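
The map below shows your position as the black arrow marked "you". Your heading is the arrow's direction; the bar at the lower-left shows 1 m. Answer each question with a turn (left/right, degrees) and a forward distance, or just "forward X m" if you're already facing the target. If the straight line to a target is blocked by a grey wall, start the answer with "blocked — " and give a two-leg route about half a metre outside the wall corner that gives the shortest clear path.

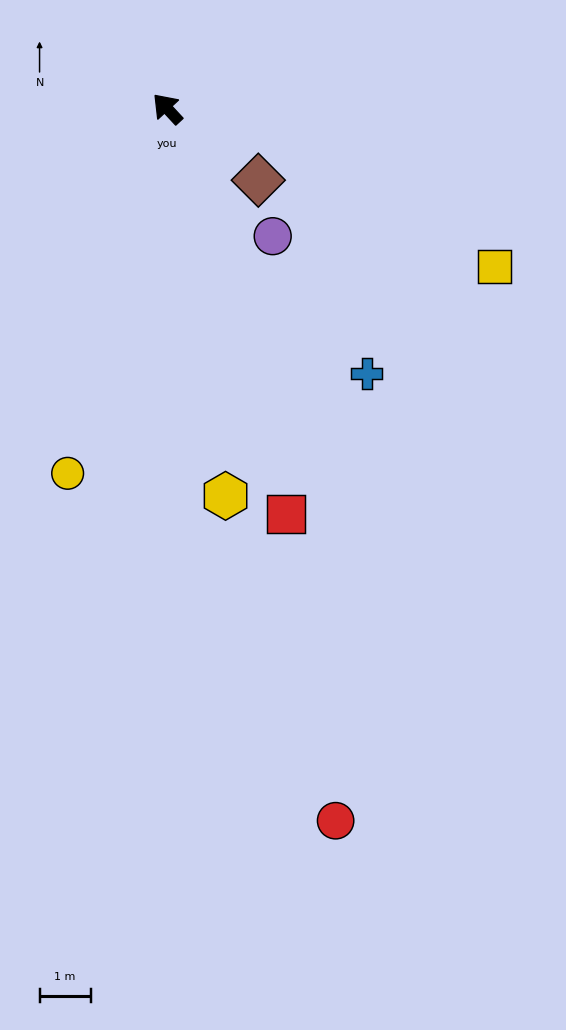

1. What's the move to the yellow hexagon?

turn left 146°, forward 7.7 m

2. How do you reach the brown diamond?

turn right 171°, forward 2.3 m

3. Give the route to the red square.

turn left 154°, forward 8.3 m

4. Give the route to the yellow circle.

turn left 122°, forward 7.4 m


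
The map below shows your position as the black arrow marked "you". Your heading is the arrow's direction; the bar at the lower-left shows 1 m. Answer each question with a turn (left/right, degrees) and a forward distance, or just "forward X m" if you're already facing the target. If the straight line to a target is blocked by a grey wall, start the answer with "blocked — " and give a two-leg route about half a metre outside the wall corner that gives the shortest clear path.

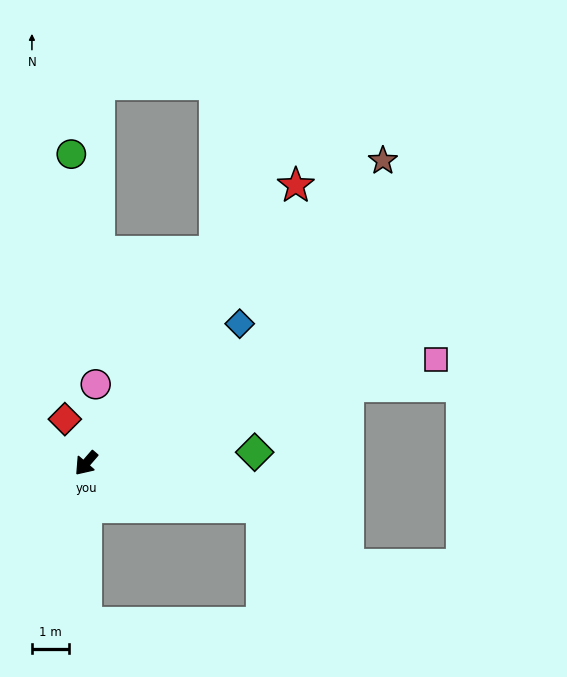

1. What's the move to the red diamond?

turn right 113°, forward 1.3 m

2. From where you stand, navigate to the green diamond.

turn left 135°, forward 4.5 m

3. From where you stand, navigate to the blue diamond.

turn left 173°, forward 5.5 m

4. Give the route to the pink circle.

turn right 146°, forward 2.1 m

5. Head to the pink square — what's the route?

turn left 147°, forward 9.7 m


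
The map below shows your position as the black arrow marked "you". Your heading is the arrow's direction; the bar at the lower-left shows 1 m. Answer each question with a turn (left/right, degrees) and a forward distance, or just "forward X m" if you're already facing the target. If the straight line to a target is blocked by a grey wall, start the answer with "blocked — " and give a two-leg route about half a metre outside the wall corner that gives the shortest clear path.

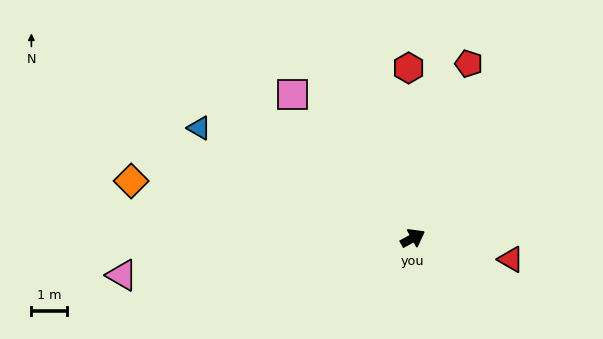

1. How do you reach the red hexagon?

turn left 63°, forward 4.8 m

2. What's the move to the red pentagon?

turn left 43°, forward 5.2 m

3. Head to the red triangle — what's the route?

turn right 41°, forward 2.8 m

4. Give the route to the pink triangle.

turn left 158°, forward 8.3 m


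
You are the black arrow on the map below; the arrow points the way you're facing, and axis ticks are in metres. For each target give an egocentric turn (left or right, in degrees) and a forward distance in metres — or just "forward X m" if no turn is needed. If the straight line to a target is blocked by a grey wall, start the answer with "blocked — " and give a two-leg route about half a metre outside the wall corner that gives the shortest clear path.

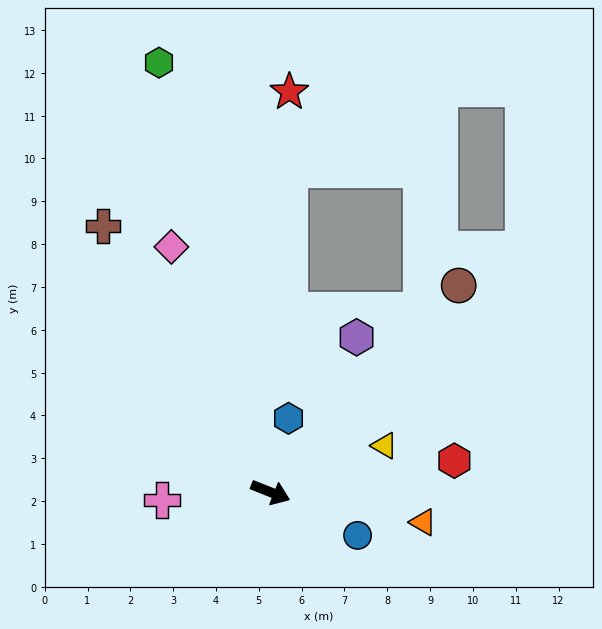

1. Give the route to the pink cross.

turn right 154°, forward 2.5 m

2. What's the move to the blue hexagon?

turn left 98°, forward 1.8 m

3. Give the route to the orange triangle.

turn left 11°, forward 3.6 m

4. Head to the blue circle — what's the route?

turn right 5°, forward 2.3 m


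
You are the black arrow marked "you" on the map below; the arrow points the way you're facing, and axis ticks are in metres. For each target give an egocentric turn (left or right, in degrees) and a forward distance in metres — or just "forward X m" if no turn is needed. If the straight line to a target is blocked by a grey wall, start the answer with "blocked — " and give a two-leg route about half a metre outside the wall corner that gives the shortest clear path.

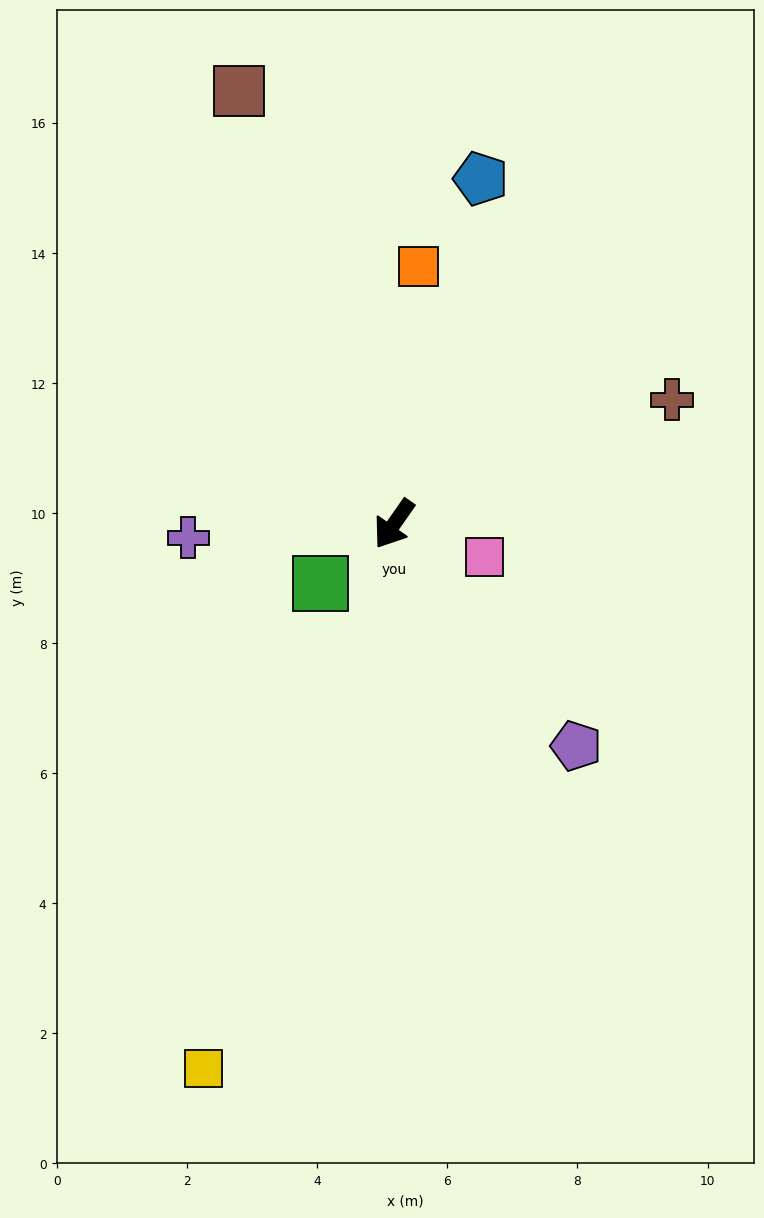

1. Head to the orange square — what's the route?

turn right 150°, forward 4.0 m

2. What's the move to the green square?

turn right 16°, forward 1.5 m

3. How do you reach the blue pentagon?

turn right 159°, forward 5.5 m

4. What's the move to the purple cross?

turn right 51°, forward 3.2 m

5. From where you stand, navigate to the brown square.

turn right 125°, forward 7.1 m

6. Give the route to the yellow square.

turn left 16°, forward 8.9 m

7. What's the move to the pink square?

turn left 105°, forward 1.5 m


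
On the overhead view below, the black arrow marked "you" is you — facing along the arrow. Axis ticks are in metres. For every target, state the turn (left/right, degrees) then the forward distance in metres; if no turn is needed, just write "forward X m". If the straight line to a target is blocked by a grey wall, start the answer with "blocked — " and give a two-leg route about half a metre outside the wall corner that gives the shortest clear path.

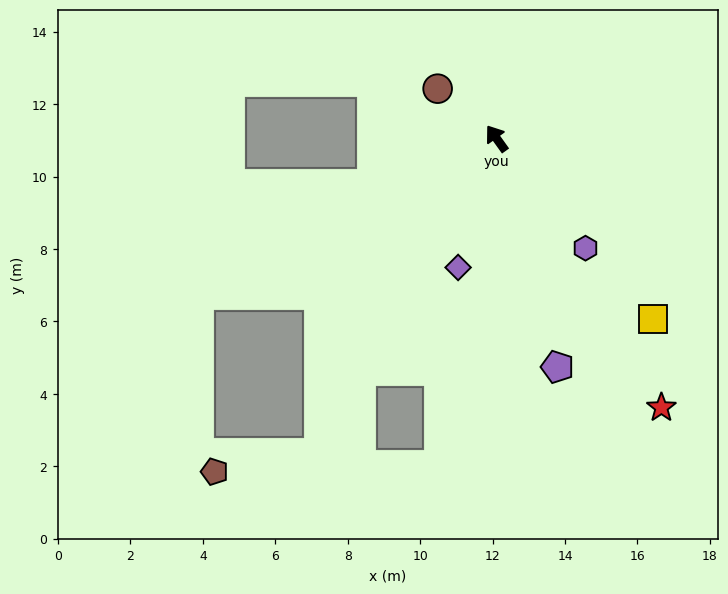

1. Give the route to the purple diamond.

turn left 128°, forward 3.7 m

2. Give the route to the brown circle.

turn left 14°, forward 2.1 m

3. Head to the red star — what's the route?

turn left 176°, forward 8.7 m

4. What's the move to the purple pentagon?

turn left 159°, forward 6.5 m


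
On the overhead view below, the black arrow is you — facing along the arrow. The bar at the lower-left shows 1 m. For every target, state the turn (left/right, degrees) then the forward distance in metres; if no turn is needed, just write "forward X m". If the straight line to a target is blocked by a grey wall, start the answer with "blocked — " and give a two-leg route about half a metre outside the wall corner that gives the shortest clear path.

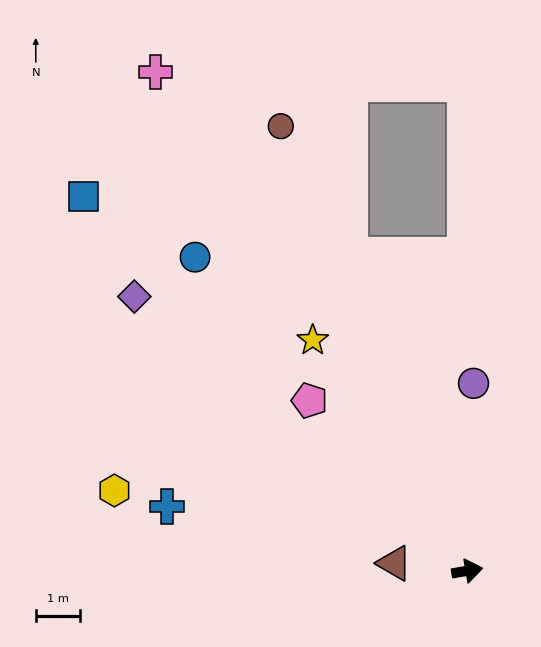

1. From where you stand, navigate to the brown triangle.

turn left 164°, forward 1.7 m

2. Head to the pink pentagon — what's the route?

turn left 123°, forward 5.2 m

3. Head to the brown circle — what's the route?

turn left 103°, forward 10.9 m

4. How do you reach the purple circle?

turn left 78°, forward 4.2 m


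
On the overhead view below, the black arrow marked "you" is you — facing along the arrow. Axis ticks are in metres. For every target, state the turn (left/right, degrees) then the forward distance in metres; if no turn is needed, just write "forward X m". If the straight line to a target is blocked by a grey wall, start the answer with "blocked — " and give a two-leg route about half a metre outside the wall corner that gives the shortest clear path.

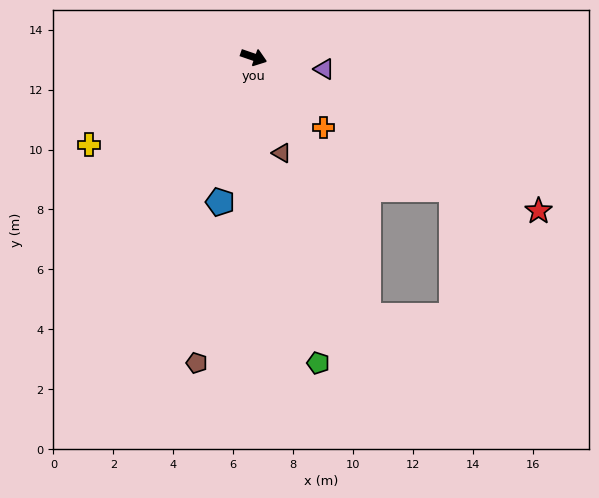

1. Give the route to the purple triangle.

turn left 9°, forward 2.4 m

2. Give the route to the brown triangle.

turn right 55°, forward 3.3 m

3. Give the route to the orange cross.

turn right 26°, forward 3.3 m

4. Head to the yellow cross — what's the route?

turn right 133°, forward 6.2 m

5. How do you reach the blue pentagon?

turn right 84°, forward 5.0 m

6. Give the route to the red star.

turn right 9°, forward 10.8 m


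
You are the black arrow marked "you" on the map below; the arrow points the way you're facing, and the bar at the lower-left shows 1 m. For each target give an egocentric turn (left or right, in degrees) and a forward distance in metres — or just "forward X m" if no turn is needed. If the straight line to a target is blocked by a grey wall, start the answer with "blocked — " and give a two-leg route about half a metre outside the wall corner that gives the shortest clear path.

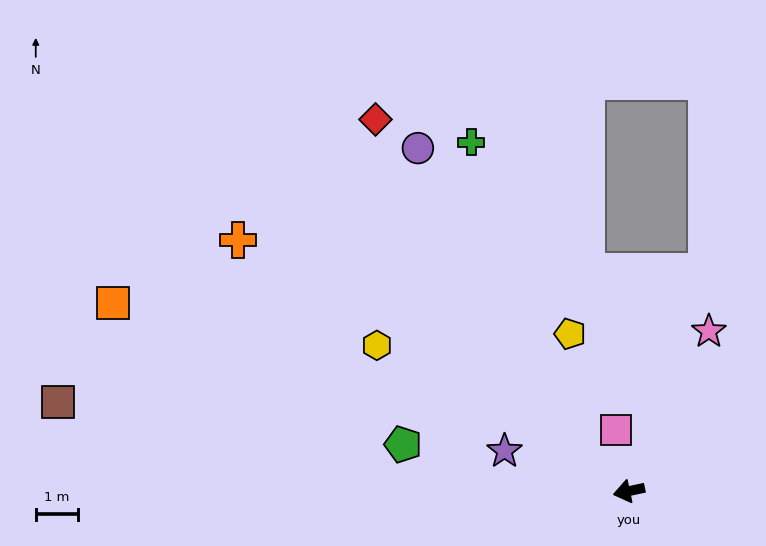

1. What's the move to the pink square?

turn right 90°, forward 1.5 m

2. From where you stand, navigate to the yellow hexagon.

turn right 42°, forward 6.9 m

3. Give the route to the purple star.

turn right 30°, forward 3.1 m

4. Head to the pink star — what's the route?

turn right 129°, forward 4.2 m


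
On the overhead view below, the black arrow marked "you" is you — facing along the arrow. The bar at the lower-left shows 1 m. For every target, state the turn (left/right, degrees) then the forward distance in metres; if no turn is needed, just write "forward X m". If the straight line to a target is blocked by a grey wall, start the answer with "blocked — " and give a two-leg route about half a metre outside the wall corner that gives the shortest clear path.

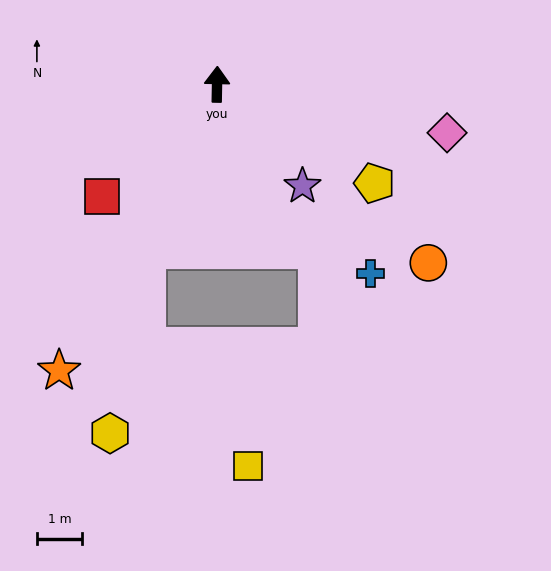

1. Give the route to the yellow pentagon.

turn right 121°, forward 4.1 m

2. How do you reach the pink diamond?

turn right 101°, forward 5.2 m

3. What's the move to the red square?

turn left 135°, forward 3.6 m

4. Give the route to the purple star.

turn right 139°, forward 2.9 m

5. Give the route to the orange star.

turn left 152°, forward 7.3 m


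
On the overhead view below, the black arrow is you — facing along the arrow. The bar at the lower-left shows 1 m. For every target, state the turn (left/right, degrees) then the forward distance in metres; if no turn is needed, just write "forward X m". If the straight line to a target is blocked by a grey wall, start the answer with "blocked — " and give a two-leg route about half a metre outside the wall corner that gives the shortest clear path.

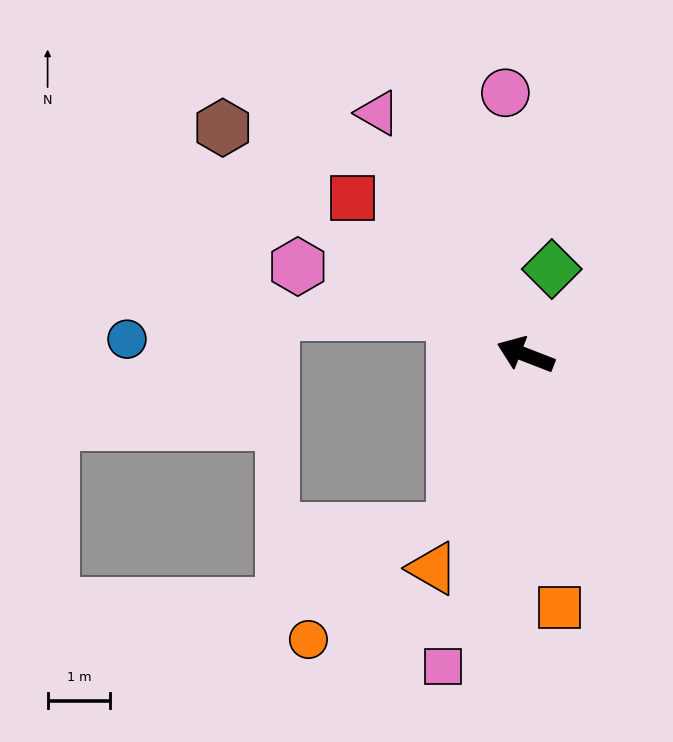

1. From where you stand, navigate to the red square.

turn right 21°, forward 3.7 m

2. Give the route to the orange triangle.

turn left 88°, forward 3.7 m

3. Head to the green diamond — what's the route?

turn right 86°, forward 1.4 m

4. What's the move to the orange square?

turn left 119°, forward 4.1 m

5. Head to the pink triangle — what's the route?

turn right 37°, forward 4.5 m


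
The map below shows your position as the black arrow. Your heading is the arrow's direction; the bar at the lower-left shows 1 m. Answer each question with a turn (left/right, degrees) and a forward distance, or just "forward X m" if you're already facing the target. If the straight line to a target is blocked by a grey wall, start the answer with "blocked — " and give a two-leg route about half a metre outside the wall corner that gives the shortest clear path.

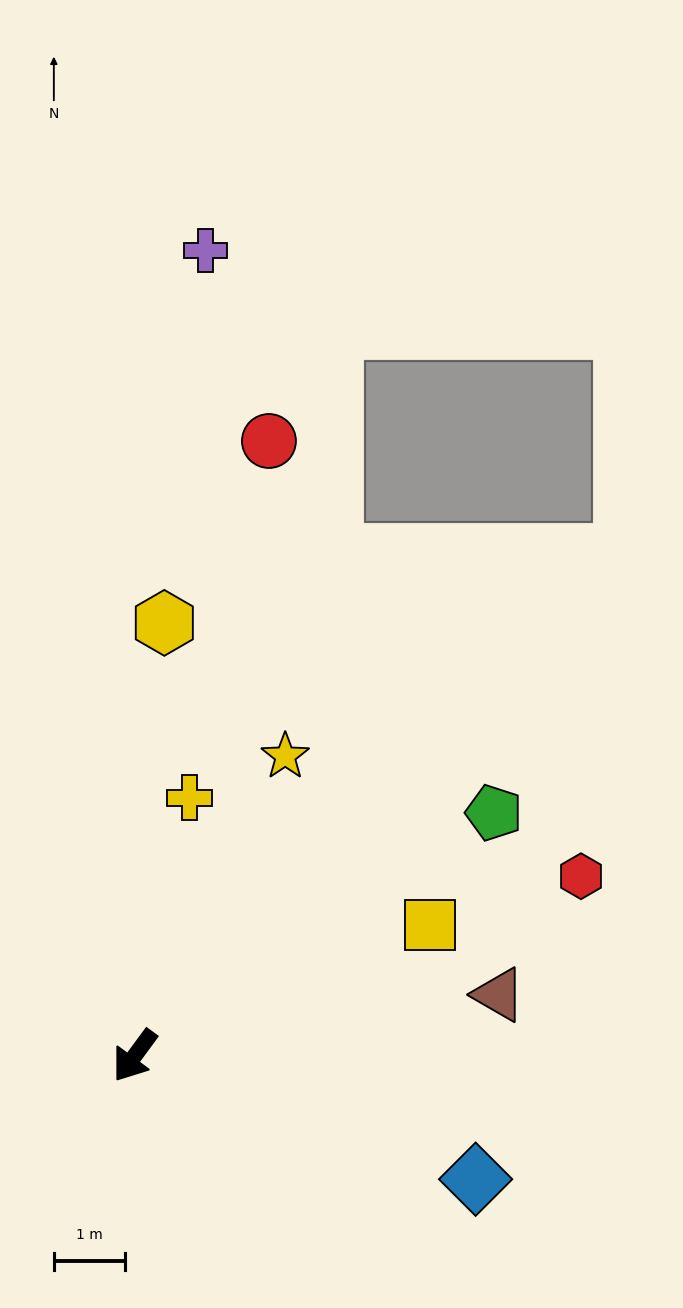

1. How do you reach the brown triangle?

turn left 136°, forward 5.2 m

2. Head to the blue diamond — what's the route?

turn left 106°, forward 5.1 m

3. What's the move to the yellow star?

turn right 170°, forward 4.7 m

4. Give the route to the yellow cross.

turn right 156°, forward 3.7 m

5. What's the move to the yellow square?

turn left 150°, forward 4.5 m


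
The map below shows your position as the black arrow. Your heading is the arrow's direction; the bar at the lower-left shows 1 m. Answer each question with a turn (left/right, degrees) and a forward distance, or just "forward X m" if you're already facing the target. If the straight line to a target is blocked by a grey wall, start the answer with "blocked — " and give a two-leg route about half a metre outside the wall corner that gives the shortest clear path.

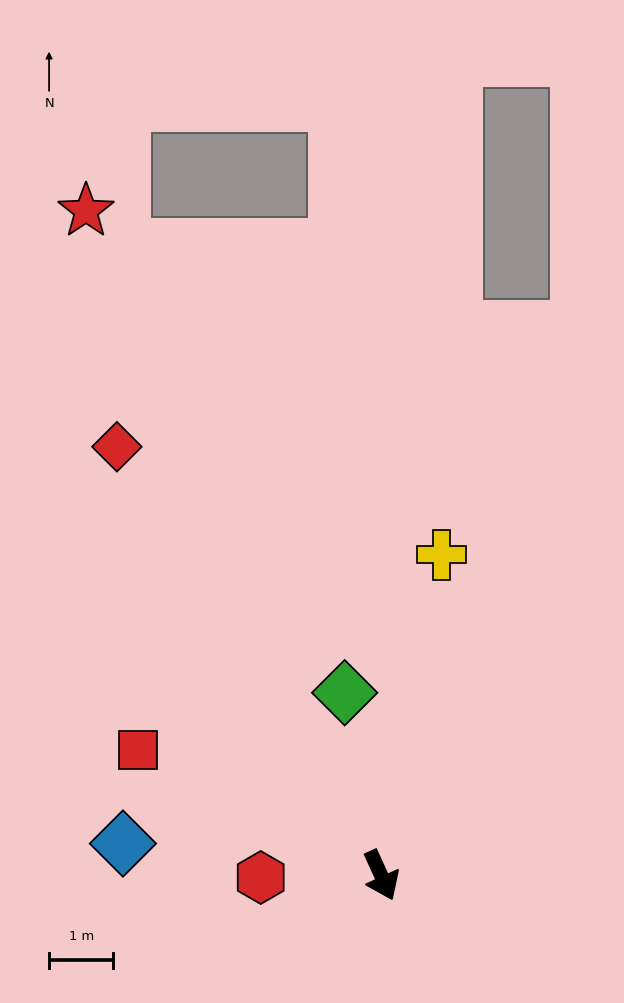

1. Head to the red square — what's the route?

turn right 142°, forward 4.2 m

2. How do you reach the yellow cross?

turn left 145°, forward 5.1 m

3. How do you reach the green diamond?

turn left 167°, forward 2.9 m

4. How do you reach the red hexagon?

turn right 114°, forward 1.9 m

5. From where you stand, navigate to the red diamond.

turn right 173°, forward 7.8 m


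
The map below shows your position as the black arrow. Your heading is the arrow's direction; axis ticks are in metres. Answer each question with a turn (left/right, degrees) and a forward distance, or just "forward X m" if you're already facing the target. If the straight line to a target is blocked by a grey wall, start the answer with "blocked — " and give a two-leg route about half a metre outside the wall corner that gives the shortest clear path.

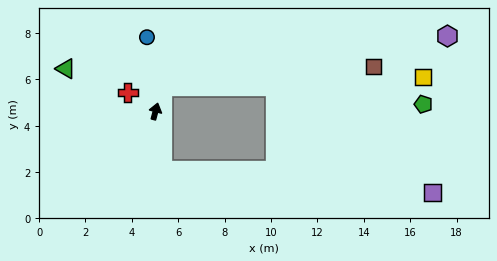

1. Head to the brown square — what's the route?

blocked — forward 1.1 m, then turn right 70°, forward 9.1 m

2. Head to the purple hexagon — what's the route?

blocked — forward 1.1 m, then turn right 65°, forward 12.5 m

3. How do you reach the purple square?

blocked — turn right 158°, forward 2.6 m, then turn left 78°, forward 11.7 m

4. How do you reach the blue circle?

turn left 21°, forward 3.2 m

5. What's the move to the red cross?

turn left 71°, forward 1.4 m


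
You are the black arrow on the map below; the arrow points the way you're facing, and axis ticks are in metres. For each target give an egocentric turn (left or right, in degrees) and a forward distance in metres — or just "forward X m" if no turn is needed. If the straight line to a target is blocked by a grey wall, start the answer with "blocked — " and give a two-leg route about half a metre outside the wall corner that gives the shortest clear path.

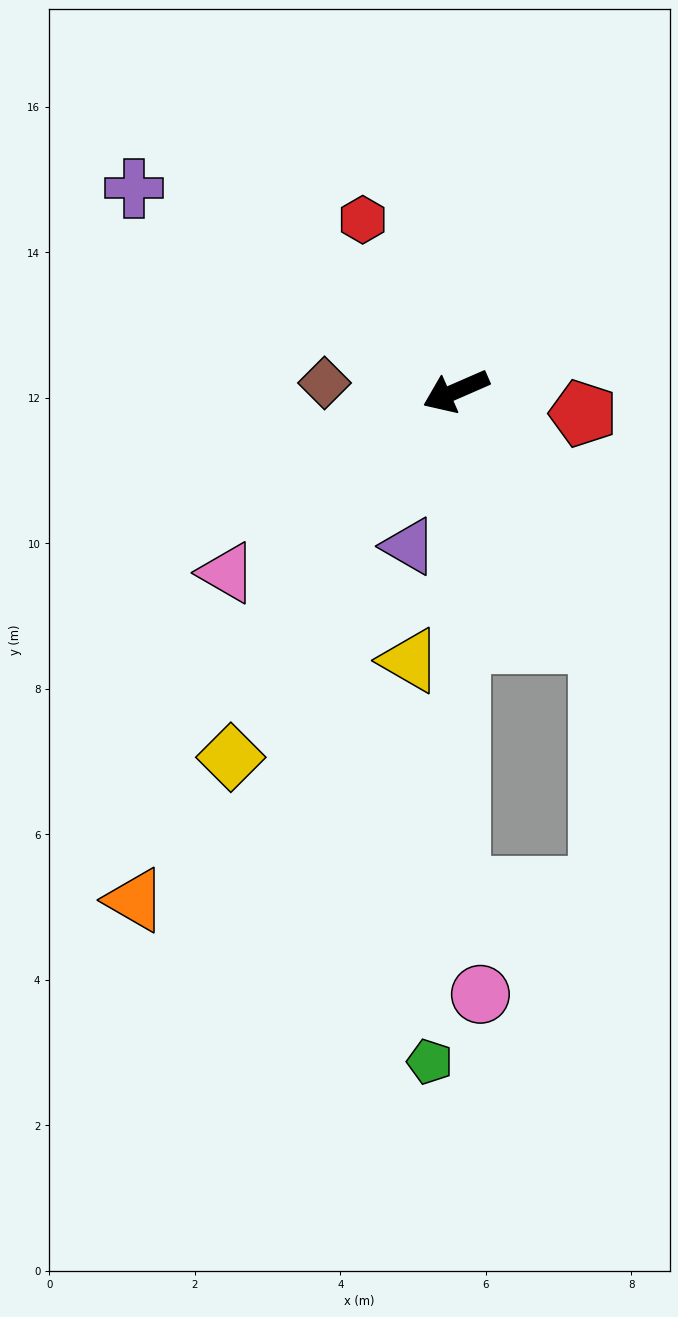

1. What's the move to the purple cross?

turn right 56°, forward 5.2 m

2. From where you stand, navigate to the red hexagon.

turn right 85°, forward 2.7 m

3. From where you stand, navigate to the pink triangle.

turn left 15°, forward 4.0 m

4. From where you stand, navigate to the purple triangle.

turn left 50°, forward 2.2 m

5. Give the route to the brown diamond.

turn right 27°, forward 1.8 m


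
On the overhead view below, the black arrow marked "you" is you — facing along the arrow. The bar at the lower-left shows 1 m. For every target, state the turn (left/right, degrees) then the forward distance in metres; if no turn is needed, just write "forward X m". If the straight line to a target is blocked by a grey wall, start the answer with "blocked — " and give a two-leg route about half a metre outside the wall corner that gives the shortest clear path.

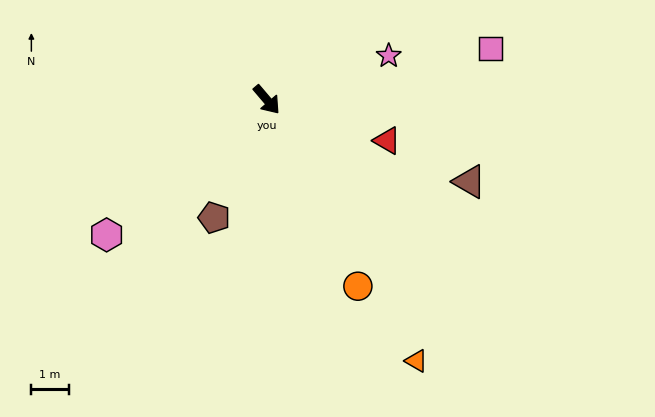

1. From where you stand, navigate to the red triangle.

turn left 31°, forward 3.4 m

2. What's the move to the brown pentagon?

turn right 64°, forward 3.5 m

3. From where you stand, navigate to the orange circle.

turn right 14°, forward 5.5 m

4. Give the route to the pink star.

turn left 69°, forward 3.5 m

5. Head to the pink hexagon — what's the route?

turn right 90°, forward 5.6 m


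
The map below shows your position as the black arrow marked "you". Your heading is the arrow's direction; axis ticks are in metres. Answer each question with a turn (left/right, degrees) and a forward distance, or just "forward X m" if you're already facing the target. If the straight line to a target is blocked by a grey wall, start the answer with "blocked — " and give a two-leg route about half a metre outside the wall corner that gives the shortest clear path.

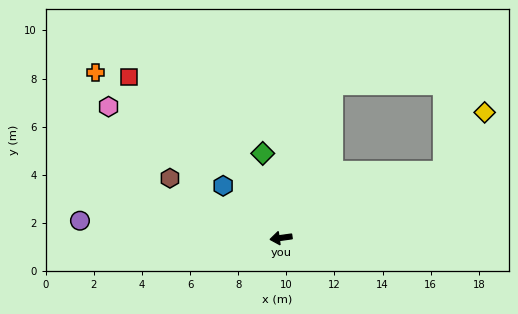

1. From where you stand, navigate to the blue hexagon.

turn right 50°, forward 3.2 m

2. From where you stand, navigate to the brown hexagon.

turn right 36°, forward 5.2 m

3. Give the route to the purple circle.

turn right 13°, forward 8.4 m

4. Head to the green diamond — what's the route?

turn right 86°, forward 3.6 m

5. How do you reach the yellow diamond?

blocked — turn right 166°, forward 7.3 m, then turn left 33°, forward 3.0 m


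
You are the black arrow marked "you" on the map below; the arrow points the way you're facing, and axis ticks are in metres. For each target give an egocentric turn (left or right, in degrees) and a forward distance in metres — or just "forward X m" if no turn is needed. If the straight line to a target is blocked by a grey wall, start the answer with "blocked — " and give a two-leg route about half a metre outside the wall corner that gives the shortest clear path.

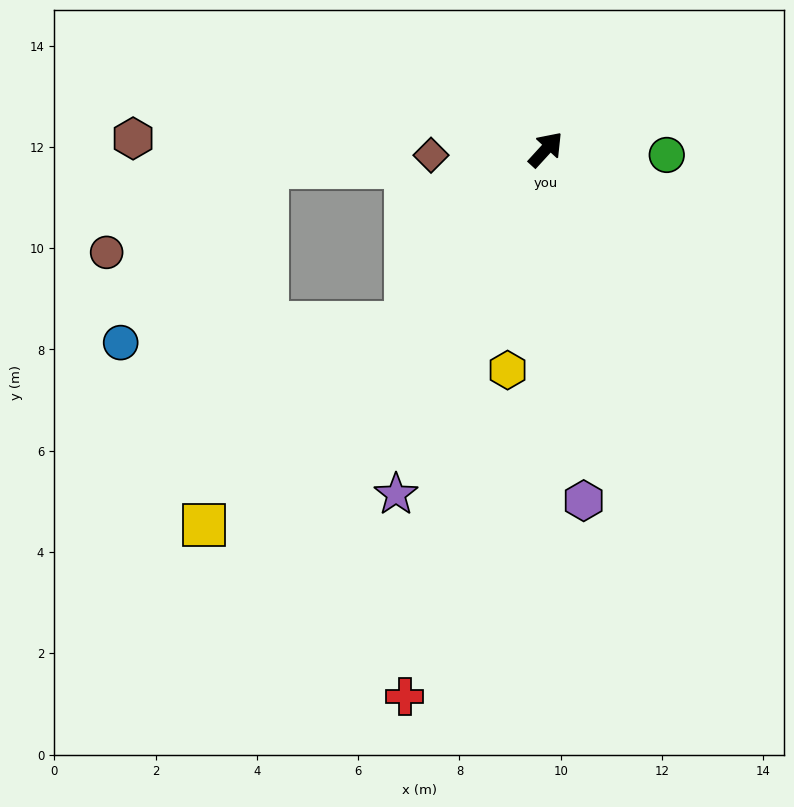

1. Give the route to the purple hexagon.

turn right 131°, forward 7.0 m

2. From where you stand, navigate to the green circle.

turn right 50°, forward 2.4 m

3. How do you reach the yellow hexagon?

turn right 147°, forward 4.4 m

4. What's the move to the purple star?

turn right 161°, forward 7.4 m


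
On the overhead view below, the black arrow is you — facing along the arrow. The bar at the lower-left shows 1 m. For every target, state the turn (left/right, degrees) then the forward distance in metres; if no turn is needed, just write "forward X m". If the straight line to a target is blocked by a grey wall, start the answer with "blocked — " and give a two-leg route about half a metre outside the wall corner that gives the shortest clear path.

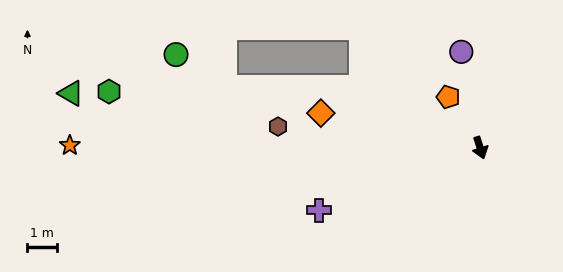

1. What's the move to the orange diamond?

turn right 120°, forward 5.6 m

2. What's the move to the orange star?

turn right 108°, forward 14.0 m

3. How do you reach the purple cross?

turn right 86°, forward 5.9 m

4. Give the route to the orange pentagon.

turn right 166°, forward 2.1 m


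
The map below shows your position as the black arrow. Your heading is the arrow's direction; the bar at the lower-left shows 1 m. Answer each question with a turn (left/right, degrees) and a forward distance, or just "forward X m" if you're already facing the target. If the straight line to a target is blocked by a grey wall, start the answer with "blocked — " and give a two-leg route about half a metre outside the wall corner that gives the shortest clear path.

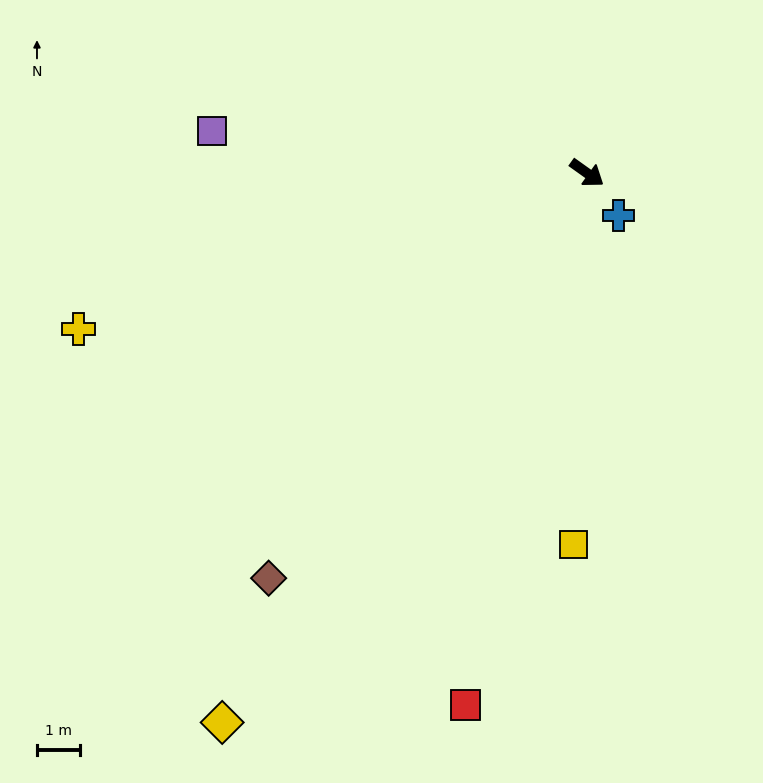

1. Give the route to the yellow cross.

turn right 127°, forward 12.4 m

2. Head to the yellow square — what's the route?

turn right 57°, forward 8.7 m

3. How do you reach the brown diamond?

turn right 93°, forward 12.0 m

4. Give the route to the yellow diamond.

turn right 88°, forward 15.3 m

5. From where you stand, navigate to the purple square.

turn right 151°, forward 8.8 m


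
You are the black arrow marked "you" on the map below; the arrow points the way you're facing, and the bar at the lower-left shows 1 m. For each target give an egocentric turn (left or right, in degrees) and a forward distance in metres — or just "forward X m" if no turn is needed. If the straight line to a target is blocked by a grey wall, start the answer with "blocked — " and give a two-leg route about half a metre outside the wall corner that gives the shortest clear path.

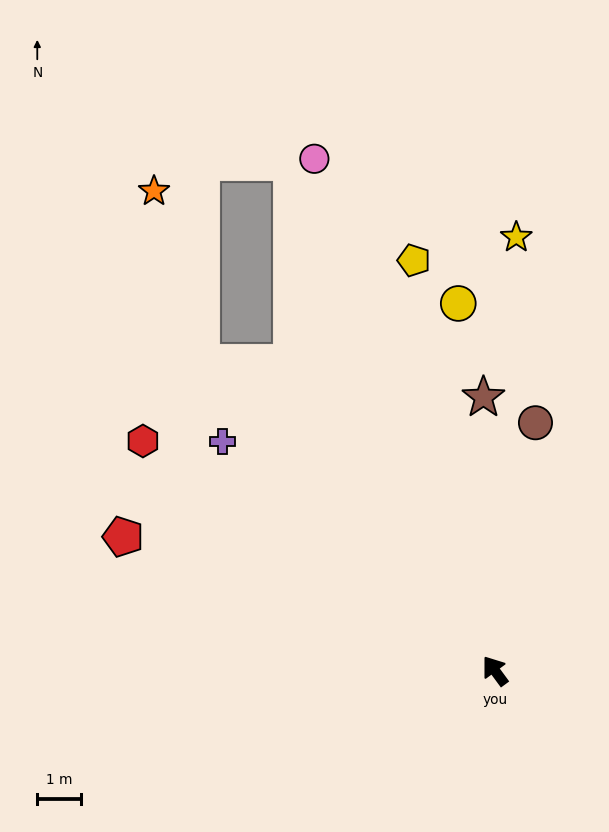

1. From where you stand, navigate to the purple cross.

turn left 14°, forward 8.1 m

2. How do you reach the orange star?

blocked — turn left 7°, forward 9.7 m, then turn right 28°, forward 4.0 m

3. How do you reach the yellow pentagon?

turn right 25°, forward 9.5 m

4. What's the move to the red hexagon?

turn left 21°, forward 9.6 m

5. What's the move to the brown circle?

turn right 46°, forward 5.7 m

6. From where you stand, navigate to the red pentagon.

turn left 34°, forward 9.0 m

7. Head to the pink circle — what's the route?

turn right 17°, forward 12.3 m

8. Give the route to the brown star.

turn right 34°, forward 6.2 m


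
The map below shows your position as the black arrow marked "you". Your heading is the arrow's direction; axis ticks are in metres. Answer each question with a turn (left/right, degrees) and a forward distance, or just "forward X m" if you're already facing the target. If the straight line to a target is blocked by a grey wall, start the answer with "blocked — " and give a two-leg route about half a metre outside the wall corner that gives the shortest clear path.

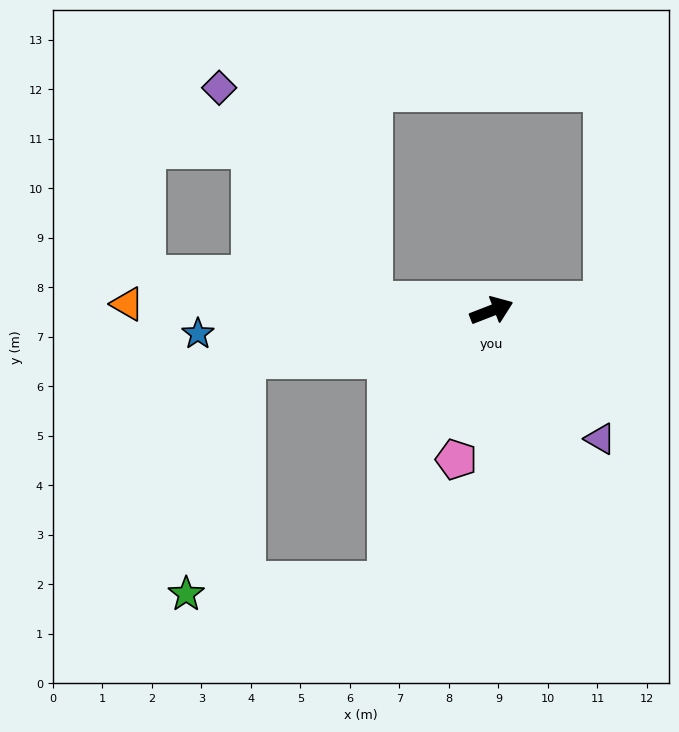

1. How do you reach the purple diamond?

blocked — turn left 155°, forward 2.4 m, then turn right 51°, forward 5.3 m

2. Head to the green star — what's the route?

blocked — turn left 169°, forward 5.1 m, then turn left 66°, forward 4.9 m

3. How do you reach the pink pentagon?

turn right 125°, forward 3.1 m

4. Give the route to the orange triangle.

turn left 158°, forward 7.4 m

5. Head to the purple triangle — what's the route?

turn right 71°, forward 3.4 m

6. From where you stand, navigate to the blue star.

turn left 163°, forward 5.9 m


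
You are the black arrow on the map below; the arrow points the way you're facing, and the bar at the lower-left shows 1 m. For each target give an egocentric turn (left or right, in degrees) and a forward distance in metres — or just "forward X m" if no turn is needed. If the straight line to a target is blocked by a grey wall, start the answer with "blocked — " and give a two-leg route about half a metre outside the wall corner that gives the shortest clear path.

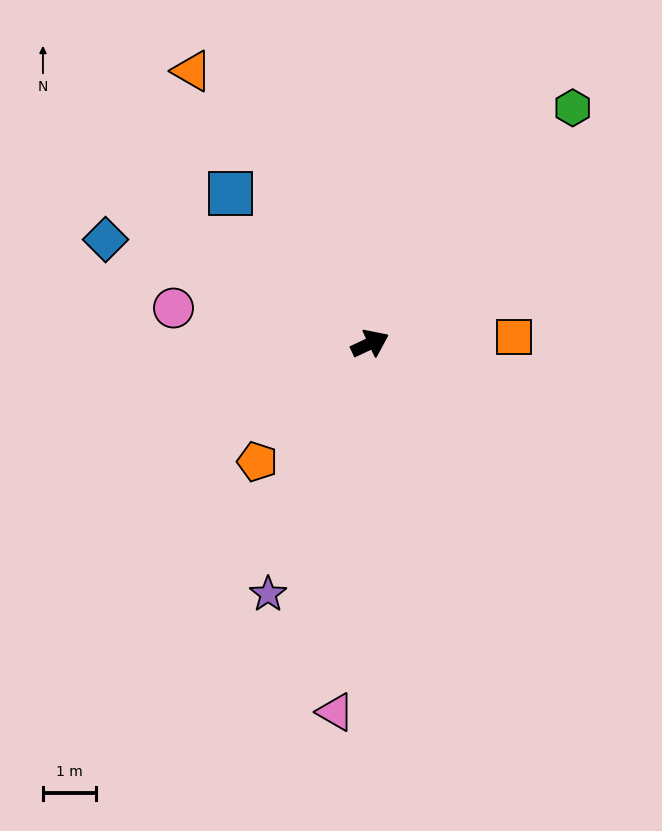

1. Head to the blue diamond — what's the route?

turn left 133°, forward 5.3 m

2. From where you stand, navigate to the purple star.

turn right 137°, forward 5.1 m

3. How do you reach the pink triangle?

turn right 121°, forward 7.0 m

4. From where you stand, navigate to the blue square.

turn left 108°, forward 3.9 m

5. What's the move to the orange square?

turn right 23°, forward 2.7 m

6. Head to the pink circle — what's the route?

turn left 145°, forward 3.8 m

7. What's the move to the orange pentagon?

turn right 159°, forward 3.1 m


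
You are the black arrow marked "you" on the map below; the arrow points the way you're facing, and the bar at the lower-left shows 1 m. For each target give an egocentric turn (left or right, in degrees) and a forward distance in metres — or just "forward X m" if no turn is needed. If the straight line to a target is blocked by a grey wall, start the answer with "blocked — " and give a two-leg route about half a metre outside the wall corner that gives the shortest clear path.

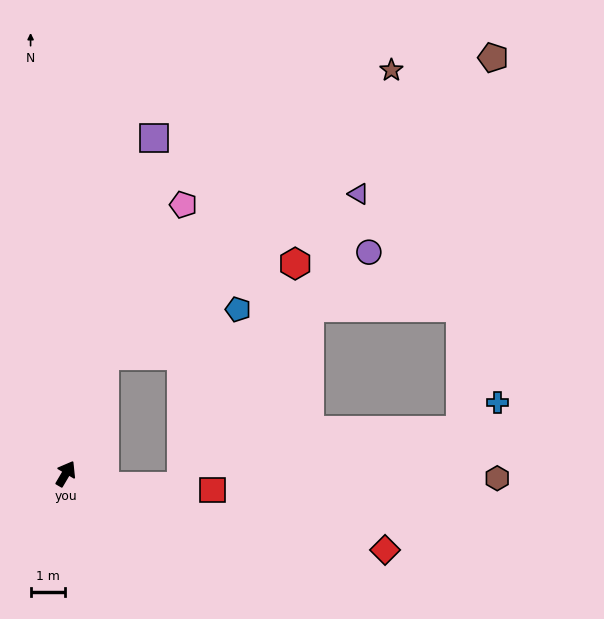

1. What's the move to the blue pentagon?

blocked — turn left 12°, forward 3.6 m, then turn right 52°, forward 4.1 m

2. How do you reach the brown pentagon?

blocked — turn left 12°, forward 3.6 m, then turn right 34°, forward 14.2 m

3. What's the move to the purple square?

turn left 16°, forward 10.1 m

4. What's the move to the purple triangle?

blocked — turn left 12°, forward 3.6 m, then turn right 39°, forward 8.7 m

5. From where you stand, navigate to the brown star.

blocked — turn left 12°, forward 3.6 m, then turn right 27°, forward 11.7 m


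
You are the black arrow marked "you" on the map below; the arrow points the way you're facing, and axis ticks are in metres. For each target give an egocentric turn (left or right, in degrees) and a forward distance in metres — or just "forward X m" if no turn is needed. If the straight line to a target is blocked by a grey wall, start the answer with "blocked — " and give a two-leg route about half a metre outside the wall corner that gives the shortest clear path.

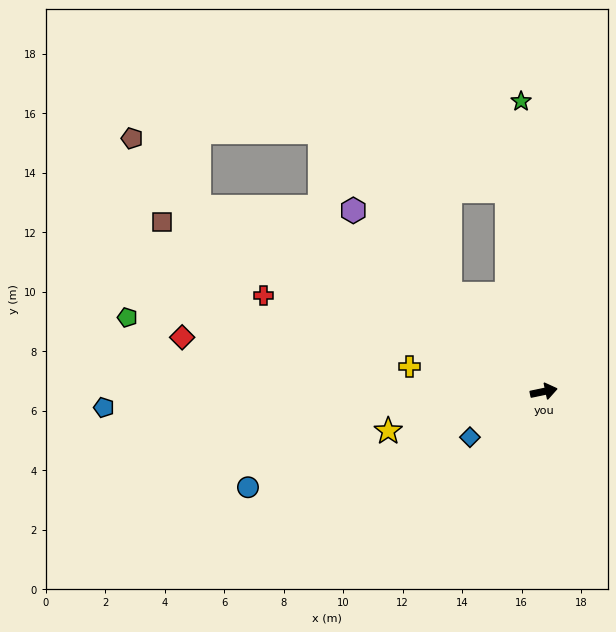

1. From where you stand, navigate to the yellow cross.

turn left 158°, forward 4.6 m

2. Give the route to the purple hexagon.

turn left 125°, forward 8.8 m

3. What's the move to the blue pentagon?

turn left 170°, forward 14.8 m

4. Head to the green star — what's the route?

turn left 83°, forward 9.8 m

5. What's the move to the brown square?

turn left 144°, forward 14.0 m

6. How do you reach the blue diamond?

turn right 160°, forward 2.9 m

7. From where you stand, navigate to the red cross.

turn left 149°, forward 10.0 m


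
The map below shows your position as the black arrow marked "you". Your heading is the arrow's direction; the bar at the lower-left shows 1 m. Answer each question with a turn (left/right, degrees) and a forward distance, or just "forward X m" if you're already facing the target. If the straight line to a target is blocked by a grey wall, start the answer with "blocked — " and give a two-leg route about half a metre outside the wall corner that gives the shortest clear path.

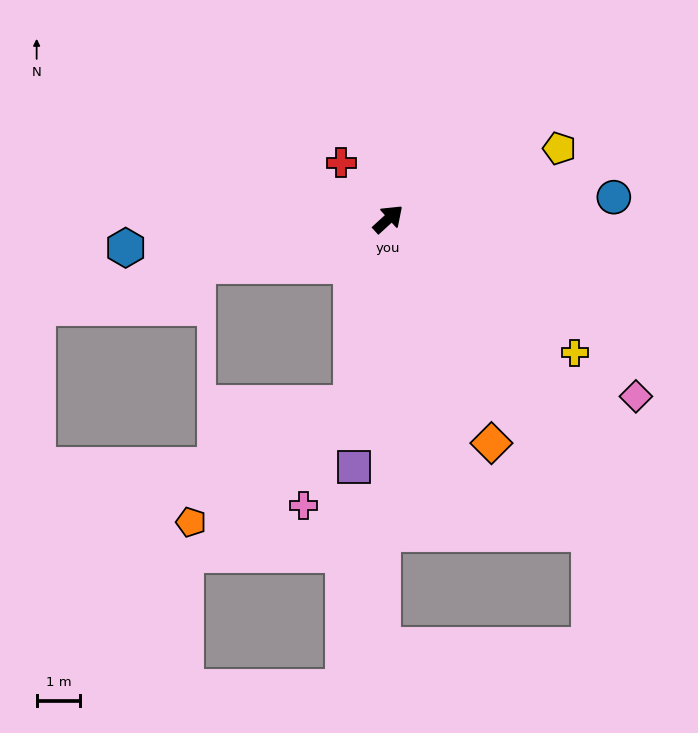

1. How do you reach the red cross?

turn left 88°, forward 1.7 m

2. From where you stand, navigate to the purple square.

turn right 140°, forward 5.8 m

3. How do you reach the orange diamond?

turn right 108°, forward 5.7 m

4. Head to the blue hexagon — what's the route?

turn left 144°, forward 6.1 m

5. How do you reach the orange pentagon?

blocked — turn right 143°, forward 4.3 m, then turn right 43°, forward 4.6 m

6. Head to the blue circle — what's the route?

turn right 37°, forward 5.2 m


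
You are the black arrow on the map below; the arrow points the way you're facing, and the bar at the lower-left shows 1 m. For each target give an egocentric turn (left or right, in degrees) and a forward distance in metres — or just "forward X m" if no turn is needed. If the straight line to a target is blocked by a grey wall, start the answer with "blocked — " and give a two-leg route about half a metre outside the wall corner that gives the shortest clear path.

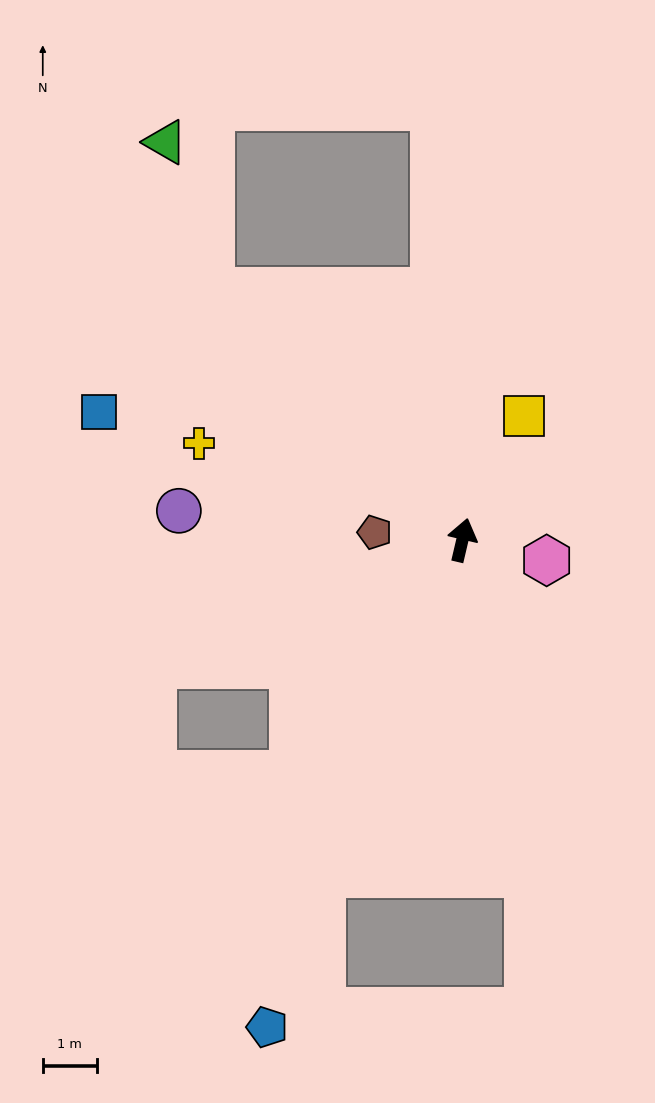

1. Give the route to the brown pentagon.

turn left 98°, forward 1.6 m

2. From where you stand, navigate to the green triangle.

blocked — turn left 58°, forward 6.5 m, then turn right 27°, forward 2.9 m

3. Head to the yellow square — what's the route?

turn right 13°, forward 2.6 m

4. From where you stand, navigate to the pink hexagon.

turn right 90°, forward 1.6 m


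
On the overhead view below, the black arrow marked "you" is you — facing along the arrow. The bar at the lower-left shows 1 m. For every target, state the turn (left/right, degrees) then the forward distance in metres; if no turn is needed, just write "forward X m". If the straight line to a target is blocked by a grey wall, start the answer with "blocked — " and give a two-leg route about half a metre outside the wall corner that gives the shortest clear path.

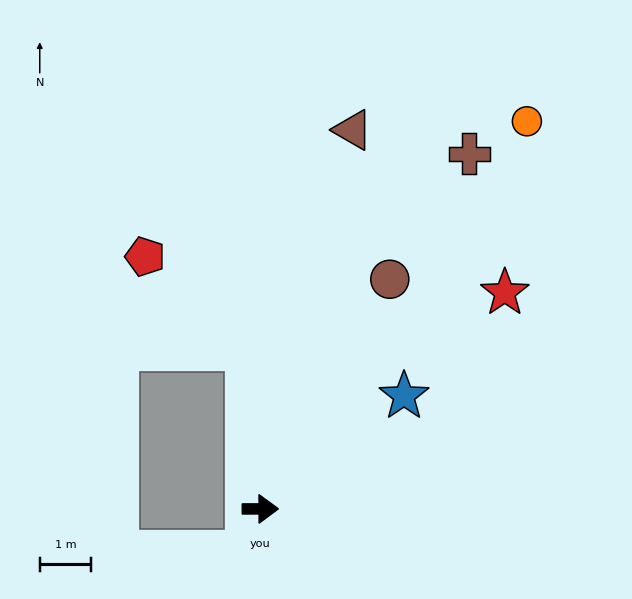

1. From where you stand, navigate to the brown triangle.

turn left 76°, forward 7.6 m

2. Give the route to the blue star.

turn left 38°, forward 3.6 m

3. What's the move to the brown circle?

turn left 60°, forward 5.1 m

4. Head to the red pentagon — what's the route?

blocked — turn left 95°, forward 3.1 m, then turn left 43°, forward 2.7 m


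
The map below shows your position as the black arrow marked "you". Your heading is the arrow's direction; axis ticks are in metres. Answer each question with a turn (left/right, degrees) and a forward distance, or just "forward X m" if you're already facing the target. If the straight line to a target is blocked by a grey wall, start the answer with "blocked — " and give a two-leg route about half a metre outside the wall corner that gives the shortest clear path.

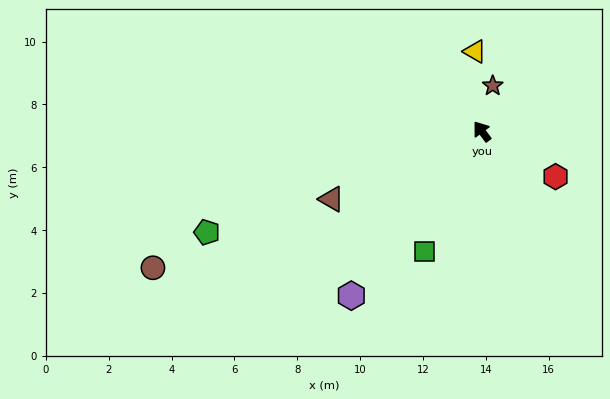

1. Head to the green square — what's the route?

turn left 118°, forward 4.2 m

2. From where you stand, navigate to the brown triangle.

turn left 78°, forward 5.2 m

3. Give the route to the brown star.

turn right 50°, forward 1.5 m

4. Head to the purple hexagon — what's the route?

turn left 105°, forward 6.7 m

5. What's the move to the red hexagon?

turn right 158°, forward 2.8 m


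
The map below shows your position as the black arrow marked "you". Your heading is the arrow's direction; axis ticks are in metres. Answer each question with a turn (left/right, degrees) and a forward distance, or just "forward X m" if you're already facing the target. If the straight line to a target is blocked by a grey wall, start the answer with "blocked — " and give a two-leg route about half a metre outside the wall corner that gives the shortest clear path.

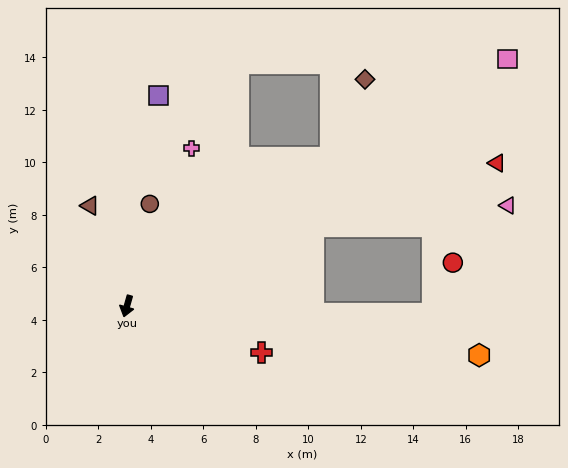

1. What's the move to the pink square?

turn left 139°, forward 17.3 m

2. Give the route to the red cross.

turn left 87°, forward 5.4 m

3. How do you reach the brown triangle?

turn right 144°, forward 4.1 m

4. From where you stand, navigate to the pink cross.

turn left 174°, forward 6.5 m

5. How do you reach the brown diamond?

blocked — turn left 142°, forward 9.6 m, then turn left 30°, forward 3.3 m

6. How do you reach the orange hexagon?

turn left 98°, forward 13.6 m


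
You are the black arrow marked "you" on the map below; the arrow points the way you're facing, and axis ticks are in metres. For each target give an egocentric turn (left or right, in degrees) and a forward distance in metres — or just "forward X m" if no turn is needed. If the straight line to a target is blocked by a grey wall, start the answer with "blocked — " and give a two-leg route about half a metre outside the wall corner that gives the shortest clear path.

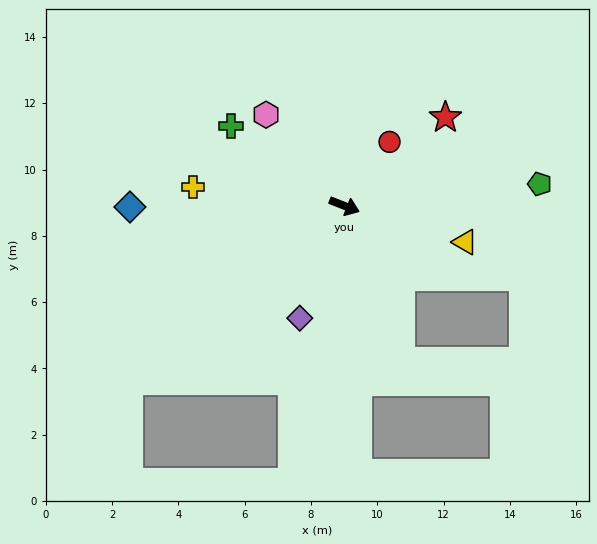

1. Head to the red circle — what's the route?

turn left 76°, forward 2.4 m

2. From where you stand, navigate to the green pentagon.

turn left 28°, forward 5.9 m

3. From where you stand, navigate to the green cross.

turn left 166°, forward 4.2 m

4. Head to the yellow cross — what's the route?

turn right 166°, forward 4.6 m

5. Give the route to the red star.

turn left 63°, forward 4.0 m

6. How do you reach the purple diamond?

turn right 90°, forward 3.6 m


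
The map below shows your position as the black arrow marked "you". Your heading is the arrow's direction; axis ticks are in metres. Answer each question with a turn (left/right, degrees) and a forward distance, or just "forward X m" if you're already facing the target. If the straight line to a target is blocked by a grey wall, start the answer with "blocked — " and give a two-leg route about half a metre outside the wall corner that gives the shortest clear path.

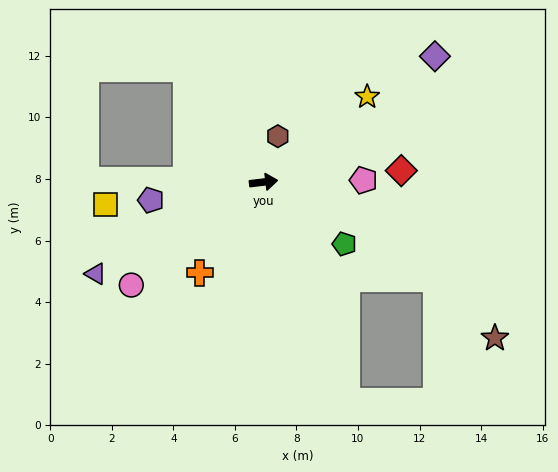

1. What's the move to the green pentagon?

turn right 44°, forward 3.3 m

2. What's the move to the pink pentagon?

turn right 6°, forward 3.2 m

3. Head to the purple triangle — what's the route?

turn right 158°, forward 6.2 m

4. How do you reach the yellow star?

turn left 33°, forward 4.4 m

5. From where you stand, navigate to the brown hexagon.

turn left 66°, forward 1.6 m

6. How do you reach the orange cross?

turn right 132°, forward 3.6 m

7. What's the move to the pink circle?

turn right 149°, forward 5.4 m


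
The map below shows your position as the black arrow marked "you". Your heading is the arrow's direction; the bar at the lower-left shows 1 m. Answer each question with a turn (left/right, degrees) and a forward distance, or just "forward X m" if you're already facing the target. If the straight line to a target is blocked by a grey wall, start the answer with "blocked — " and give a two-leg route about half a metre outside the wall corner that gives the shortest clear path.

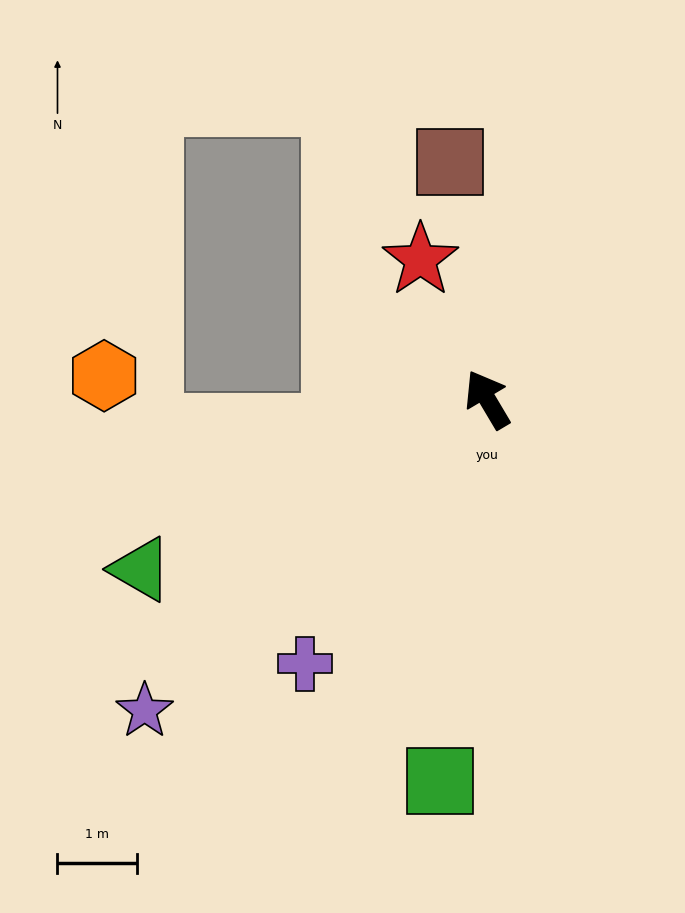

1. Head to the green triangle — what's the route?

turn left 85°, forward 4.9 m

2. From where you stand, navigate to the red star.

turn right 5°, forward 2.0 m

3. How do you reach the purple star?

turn left 102°, forward 5.8 m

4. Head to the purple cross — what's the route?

turn left 115°, forward 4.1 m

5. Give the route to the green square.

turn left 142°, forward 4.9 m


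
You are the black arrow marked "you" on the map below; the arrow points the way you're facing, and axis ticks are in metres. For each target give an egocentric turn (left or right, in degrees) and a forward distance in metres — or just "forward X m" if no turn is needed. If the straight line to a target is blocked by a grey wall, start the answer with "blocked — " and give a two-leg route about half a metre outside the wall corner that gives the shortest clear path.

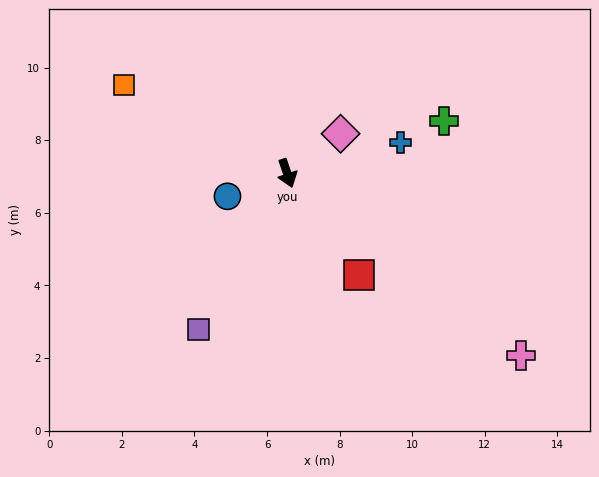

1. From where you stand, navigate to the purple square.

turn right 48°, forward 5.0 m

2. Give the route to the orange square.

turn right 137°, forward 5.1 m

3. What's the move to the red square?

turn left 16°, forward 3.4 m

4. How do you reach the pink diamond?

turn left 108°, forward 1.8 m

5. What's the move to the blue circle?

turn right 88°, forward 1.8 m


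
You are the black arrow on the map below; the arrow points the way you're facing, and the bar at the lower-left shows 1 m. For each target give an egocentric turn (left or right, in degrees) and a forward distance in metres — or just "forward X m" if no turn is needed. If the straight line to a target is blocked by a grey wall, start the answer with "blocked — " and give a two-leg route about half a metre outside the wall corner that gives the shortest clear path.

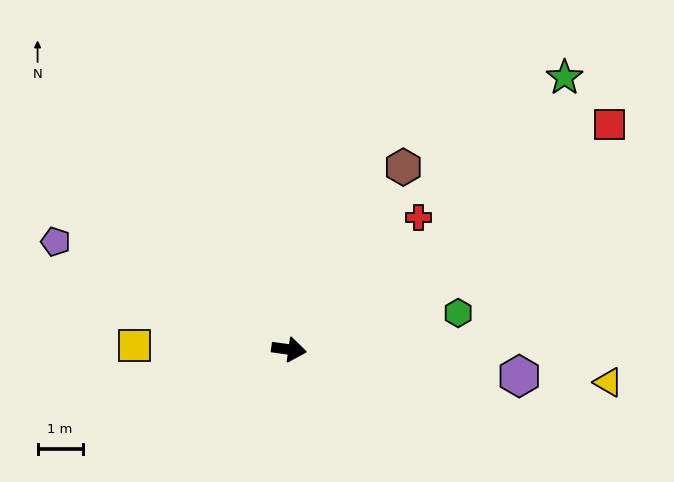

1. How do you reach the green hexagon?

turn left 20°, forward 3.8 m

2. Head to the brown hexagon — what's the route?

turn left 66°, forward 4.8 m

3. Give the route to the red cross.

turn left 53°, forward 4.1 m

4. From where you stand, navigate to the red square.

turn left 43°, forward 8.7 m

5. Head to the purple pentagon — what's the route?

turn left 163°, forward 5.7 m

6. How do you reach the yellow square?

turn right 174°, forward 3.4 m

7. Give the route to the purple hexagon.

forward 5.1 m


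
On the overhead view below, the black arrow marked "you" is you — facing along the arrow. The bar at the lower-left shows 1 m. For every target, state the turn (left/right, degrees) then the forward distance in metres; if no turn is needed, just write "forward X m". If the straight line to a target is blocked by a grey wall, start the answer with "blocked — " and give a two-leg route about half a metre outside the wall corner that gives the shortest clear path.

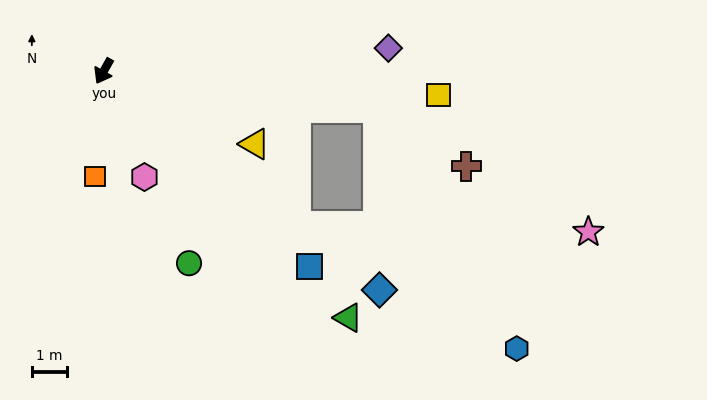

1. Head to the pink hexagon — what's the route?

turn left 50°, forward 3.3 m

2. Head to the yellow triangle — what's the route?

turn left 93°, forward 4.8 m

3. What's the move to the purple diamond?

turn left 124°, forward 8.2 m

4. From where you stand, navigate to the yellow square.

turn left 115°, forward 9.6 m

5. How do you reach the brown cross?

blocked — turn left 112°, forward 7.9 m, then turn right 26°, forward 3.0 m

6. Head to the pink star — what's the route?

blocked — turn left 80°, forward 7.1 m, then turn left 38°, forward 8.4 m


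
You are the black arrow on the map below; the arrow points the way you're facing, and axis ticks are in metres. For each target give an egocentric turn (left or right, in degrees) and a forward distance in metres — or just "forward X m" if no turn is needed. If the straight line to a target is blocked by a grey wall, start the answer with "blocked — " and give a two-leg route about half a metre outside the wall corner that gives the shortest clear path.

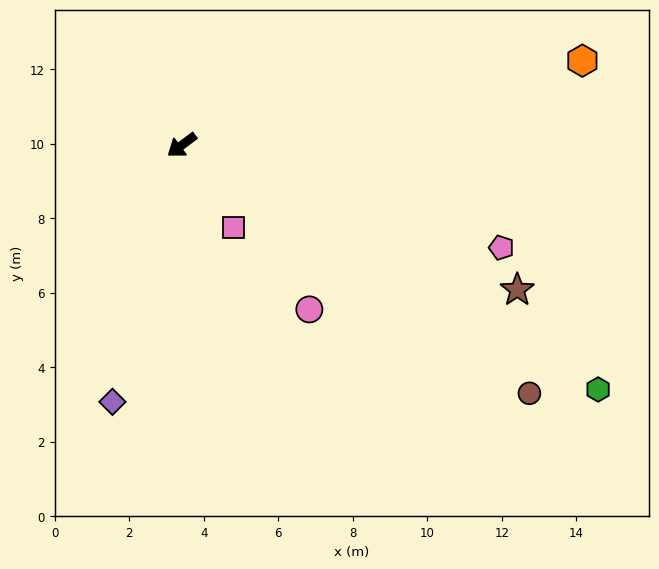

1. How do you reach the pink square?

turn left 86°, forward 2.6 m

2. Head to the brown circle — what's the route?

turn left 108°, forward 11.5 m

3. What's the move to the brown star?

turn left 120°, forward 9.8 m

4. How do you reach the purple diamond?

turn left 38°, forward 7.1 m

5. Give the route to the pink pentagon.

turn left 126°, forward 9.0 m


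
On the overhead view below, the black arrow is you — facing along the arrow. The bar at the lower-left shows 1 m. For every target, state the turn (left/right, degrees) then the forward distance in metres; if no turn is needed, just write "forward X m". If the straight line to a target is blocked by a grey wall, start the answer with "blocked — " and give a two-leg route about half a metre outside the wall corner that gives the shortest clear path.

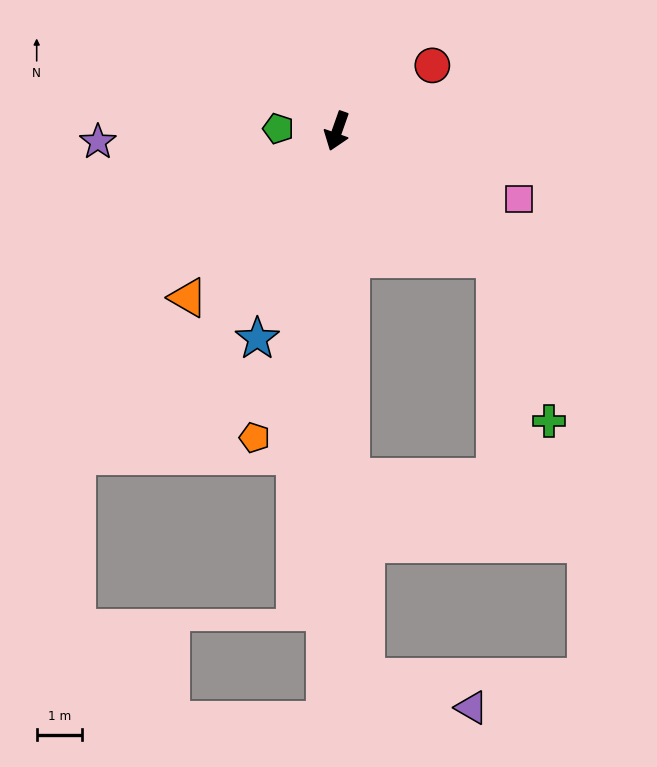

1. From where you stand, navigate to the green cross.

blocked — turn left 70°, forward 4.5 m, then turn right 32°, forward 3.8 m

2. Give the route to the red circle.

turn left 144°, forward 2.6 m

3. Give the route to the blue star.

forward 4.9 m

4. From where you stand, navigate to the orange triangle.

turn right 22°, forward 5.0 m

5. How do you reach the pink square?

turn left 89°, forward 4.3 m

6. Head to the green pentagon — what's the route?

turn right 73°, forward 1.3 m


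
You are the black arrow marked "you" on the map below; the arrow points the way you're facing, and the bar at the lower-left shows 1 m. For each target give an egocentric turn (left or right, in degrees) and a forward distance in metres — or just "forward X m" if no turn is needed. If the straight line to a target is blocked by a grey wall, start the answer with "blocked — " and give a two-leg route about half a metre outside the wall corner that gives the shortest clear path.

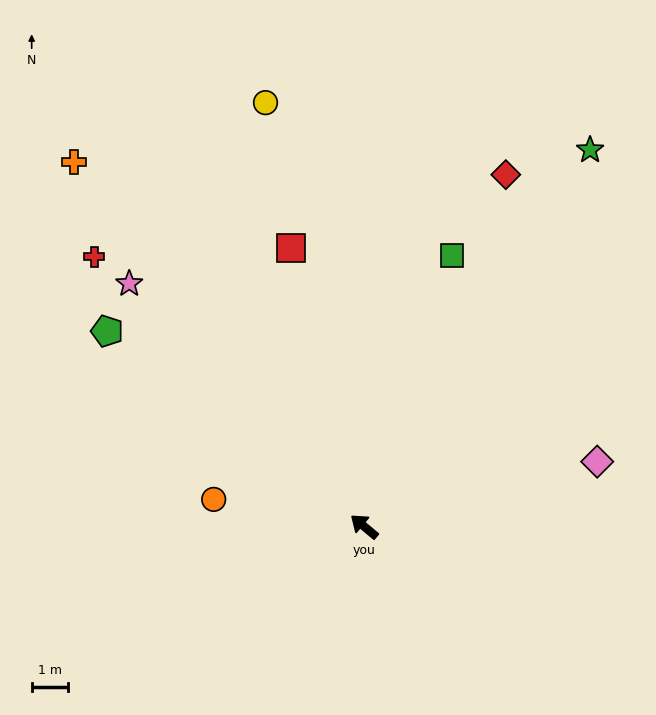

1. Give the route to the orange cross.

turn right 12°, forward 12.9 m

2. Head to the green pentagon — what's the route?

turn left 3°, forward 9.0 m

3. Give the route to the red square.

turn right 35°, forward 8.0 m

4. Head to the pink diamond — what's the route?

turn right 125°, forward 6.7 m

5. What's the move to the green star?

turn right 81°, forward 12.2 m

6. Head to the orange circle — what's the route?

turn left 30°, forward 4.2 m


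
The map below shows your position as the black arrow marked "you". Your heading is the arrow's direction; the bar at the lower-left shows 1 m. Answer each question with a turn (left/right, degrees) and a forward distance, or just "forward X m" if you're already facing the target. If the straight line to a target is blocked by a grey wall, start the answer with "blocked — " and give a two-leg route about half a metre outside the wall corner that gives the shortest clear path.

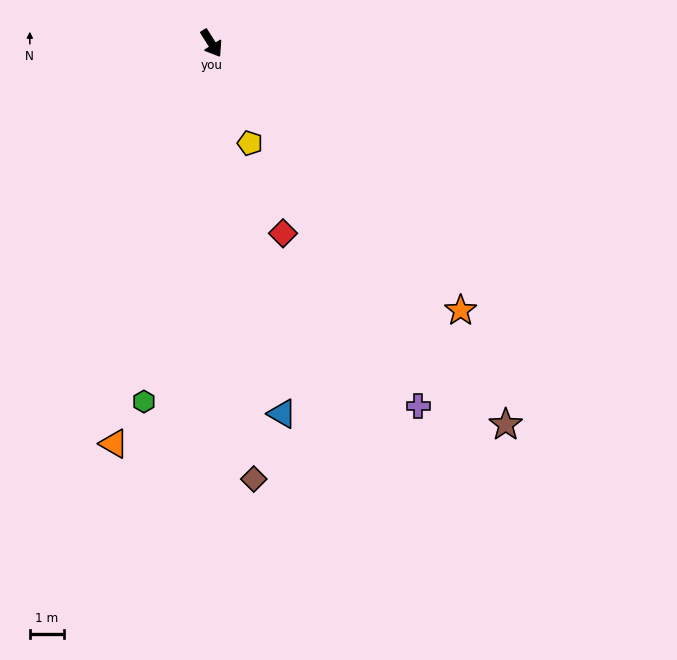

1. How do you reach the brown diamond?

turn right 27°, forward 13.0 m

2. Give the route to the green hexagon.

turn right 43°, forward 10.8 m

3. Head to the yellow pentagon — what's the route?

turn right 11°, forward 3.2 m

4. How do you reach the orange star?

turn left 11°, forward 10.8 m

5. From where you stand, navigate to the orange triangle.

turn right 46°, forward 12.2 m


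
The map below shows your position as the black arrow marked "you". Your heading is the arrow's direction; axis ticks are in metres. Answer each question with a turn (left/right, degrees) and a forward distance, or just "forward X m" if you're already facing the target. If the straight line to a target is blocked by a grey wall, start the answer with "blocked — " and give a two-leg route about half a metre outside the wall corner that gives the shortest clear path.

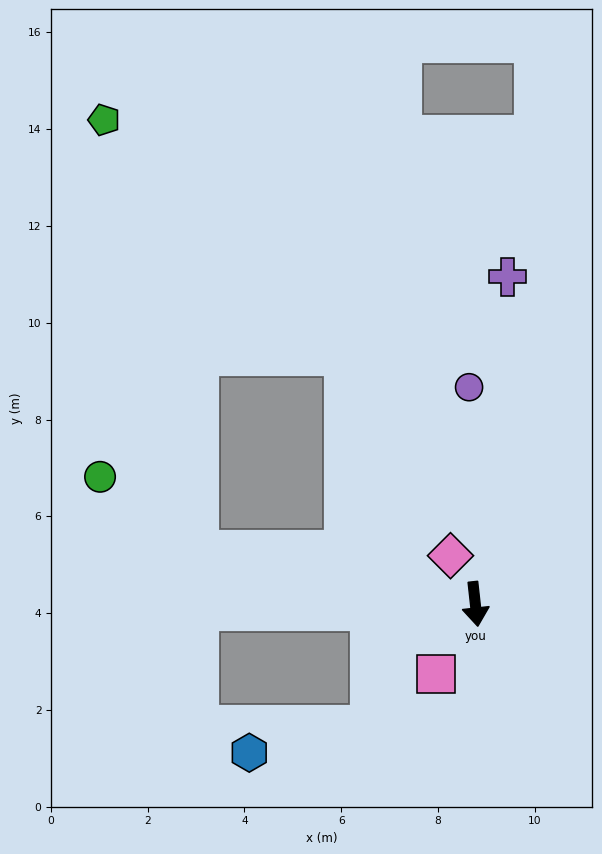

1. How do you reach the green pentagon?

blocked — turn right 107°, forward 5.8 m, then turn right 67°, forward 9.1 m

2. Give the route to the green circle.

blocked — turn right 107°, forward 5.8 m, then turn right 26°, forward 2.5 m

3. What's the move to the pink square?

turn right 36°, forward 1.6 m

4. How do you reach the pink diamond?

turn right 159°, forward 1.1 m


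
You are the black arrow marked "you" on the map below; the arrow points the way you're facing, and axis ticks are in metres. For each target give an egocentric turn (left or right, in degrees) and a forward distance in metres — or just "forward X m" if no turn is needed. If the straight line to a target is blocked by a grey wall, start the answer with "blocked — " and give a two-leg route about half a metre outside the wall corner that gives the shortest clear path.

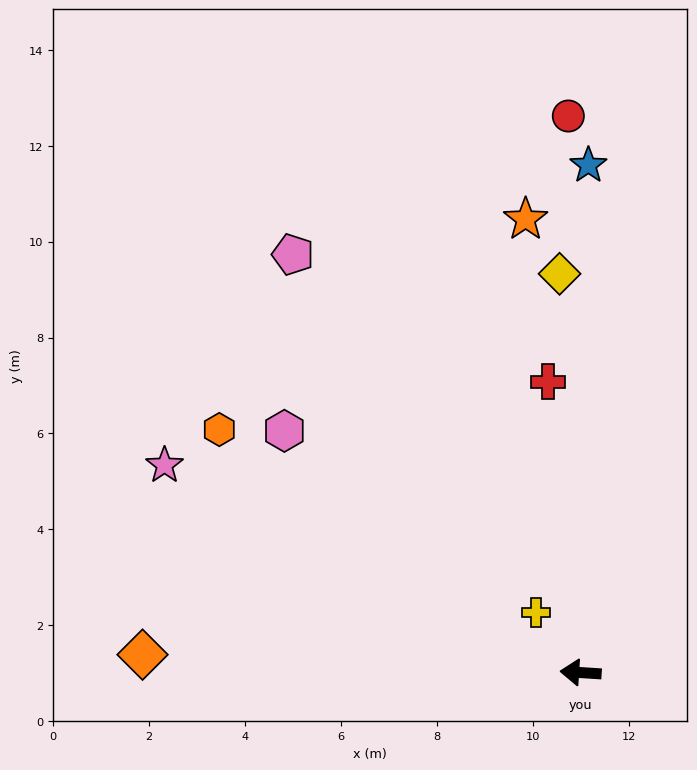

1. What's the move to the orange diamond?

forward 9.1 m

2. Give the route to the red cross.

turn right 80°, forward 6.1 m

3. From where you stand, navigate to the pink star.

turn right 23°, forward 9.7 m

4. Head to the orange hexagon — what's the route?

turn right 30°, forward 9.1 m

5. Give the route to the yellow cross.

turn right 50°, forward 1.6 m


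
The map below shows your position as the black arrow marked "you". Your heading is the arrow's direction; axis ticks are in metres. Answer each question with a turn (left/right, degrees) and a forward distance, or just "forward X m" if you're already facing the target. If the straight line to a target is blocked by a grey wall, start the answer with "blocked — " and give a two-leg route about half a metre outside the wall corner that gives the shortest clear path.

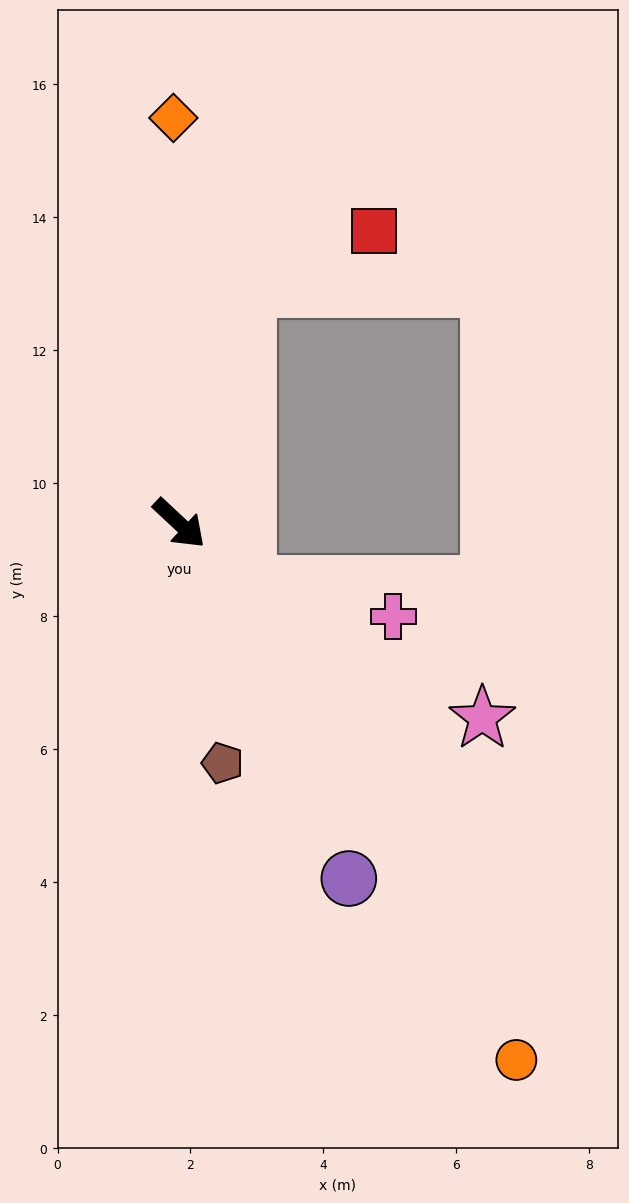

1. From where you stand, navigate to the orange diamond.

turn left 134°, forward 6.1 m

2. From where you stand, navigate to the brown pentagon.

turn right 37°, forward 3.7 m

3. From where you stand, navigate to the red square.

blocked — turn left 117°, forward 3.7 m, then turn right 49°, forward 2.1 m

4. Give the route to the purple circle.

turn right 21°, forward 5.9 m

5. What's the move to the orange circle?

turn right 15°, forward 9.5 m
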